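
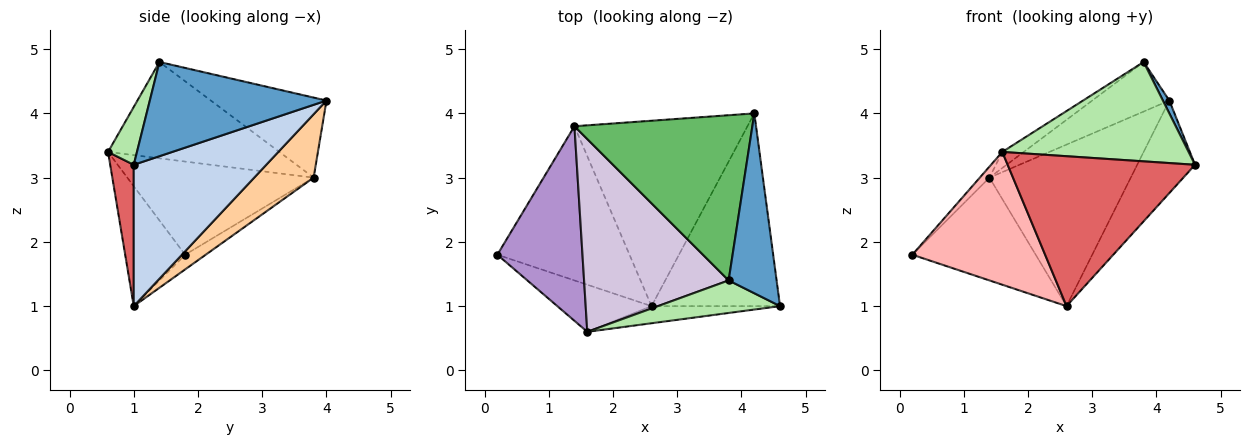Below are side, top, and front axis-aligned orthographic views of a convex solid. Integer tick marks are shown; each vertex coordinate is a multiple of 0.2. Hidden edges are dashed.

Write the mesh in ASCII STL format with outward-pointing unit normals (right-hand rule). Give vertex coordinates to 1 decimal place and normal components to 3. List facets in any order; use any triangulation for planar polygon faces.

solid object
 facet normal 0.891 -0.032 0.453
  outer loop
   vertex 3.8 1.4 4.8
   vertex 4.6 1.0 3.2
   vertex 4.2 4.0 4.2
  endloop
 endfacet
 facet normal 0.704 0.307 -0.640
  outer loop
   vertex 2.6 1.0 1.0
   vertex 4.2 4.0 4.2
   vertex 4.6 1.0 3.2
  endloop
 endfacet
 facet normal -0.092 0.552 -0.829
  outer loop
   vertex 1.4 3.8 3.0
   vertex 2.6 1.0 1.0
   vertex 0.2 1.8 1.8
  endloop
 endfacet
 facet normal 0.266 0.633 -0.727
  outer loop
   vertex 1.4 3.8 3.0
   vertex 4.2 4.0 4.2
   vertex 2.6 1.0 1.0
  endloop
 endfacet
 facet normal -0.396 0.264 0.880
  outer loop
   vertex 1.4 3.8 3.0
   vertex 3.8 1.4 4.8
   vertex 4.2 4.0 4.2
  endloop
 endfacet
 facet normal 0.146 -0.940 0.308
  outer loop
   vertex 1.6 0.6 3.4
   vertex 4.6 1.0 3.2
   vertex 3.8 1.4 4.8
  endloop
 endfacet
 facet normal 0.124 -0.986 -0.113
  outer loop
   vertex 1.6 0.6 3.4
   vertex 2.6 1.0 1.0
   vertex 4.6 1.0 3.2
  endloop
 endfacet
 facet normal -0.392 -0.867 -0.308
  outer loop
   vertex 1.6 0.6 3.4
   vertex 0.2 1.8 1.8
   vertex 2.6 1.0 1.0
  endloop
 endfacet
 facet normal -0.738 0.038 0.674
  outer loop
   vertex 1.6 0.6 3.4
   vertex 1.4 3.8 3.0
   vertex 0.2 1.8 1.8
  endloop
 endfacet
 facet normal -0.553 0.069 0.830
  outer loop
   vertex 1.6 0.6 3.4
   vertex 3.8 1.4 4.8
   vertex 1.4 3.8 3.0
  endloop
 endfacet
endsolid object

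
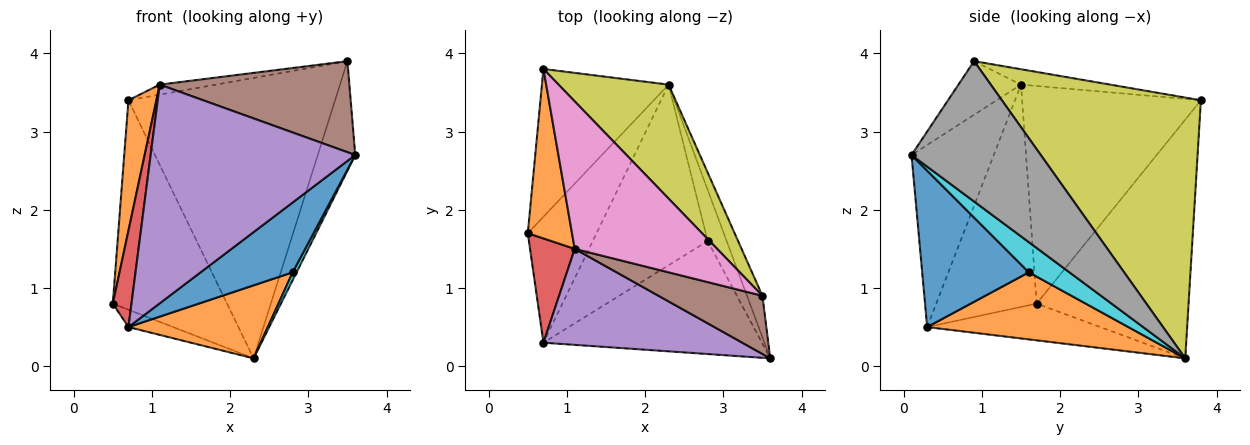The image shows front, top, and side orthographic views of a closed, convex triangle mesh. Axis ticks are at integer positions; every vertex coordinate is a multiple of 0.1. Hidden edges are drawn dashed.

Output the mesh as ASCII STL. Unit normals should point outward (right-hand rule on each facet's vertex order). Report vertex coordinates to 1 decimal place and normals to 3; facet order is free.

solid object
 facet normal -0.736 0.553 -0.390
  outer loop
   vertex 0.7 3.8 3.4
   vertex 2.3 3.6 0.1
   vertex 0.5 1.7 0.8
  endloop
 endfacet
 facet normal -0.969 -0.151 0.197
  outer loop
   vertex 1.1 1.5 3.6
   vertex 0.7 3.8 3.4
   vertex 0.5 1.7 0.8
  endloop
 endfacet
 facet normal -0.468 0.121 -0.875
  outer loop
   vertex 0.7 0.3 0.5
   vertex 0.5 1.7 0.8
   vertex 2.3 3.6 0.1
  endloop
 endfacet
 facet normal -0.964 -0.179 0.194
  outer loop
   vertex 0.7 0.3 0.5
   vertex 1.1 1.5 3.6
   vertex 0.5 1.7 0.8
  endloop
 endfacet
 facet normal -0.345 -0.859 0.377
  outer loop
   vertex 0.7 0.3 0.5
   vertex 3.6 0.1 2.7
   vertex 1.1 1.5 3.6
  endloop
 endfacet
 facet normal -0.268 -0.812 0.519
  outer loop
   vertex 3.5 0.9 3.9
   vertex 1.1 1.5 3.6
   vertex 3.6 0.1 2.7
  endloop
 endfacet
 facet normal -0.107 0.068 0.992
  outer loop
   vertex 3.5 0.9 3.9
   vertex 0.7 3.8 3.4
   vertex 1.1 1.5 3.6
  endloop
 endfacet
 facet normal 0.955 0.277 -0.105
  outer loop
   vertex 3.5 0.9 3.9
   vertex 3.6 0.1 2.7
   vertex 2.3 3.6 0.1
  endloop
 endfacet
 facet normal 0.666 0.691 0.281
  outer loop
   vertex 3.5 0.9 3.9
   vertex 2.3 3.6 0.1
   vertex 0.7 3.8 3.4
  endloop
 endfacet
 facet normal 0.843 -0.081 -0.531
  outer loop
   vertex 2.8 1.6 1.2
   vertex 2.3 3.6 0.1
   vertex 3.6 0.1 2.7
  endloop
 endfacet
 facet normal 0.520 -0.449 -0.726
  outer loop
   vertex 2.8 1.6 1.2
   vertex 3.6 0.1 2.7
   vertex 0.7 0.3 0.5
  endloop
 endfacet
 facet normal 0.476 -0.330 -0.815
  outer loop
   vertex 2.8 1.6 1.2
   vertex 0.7 0.3 0.5
   vertex 2.3 3.6 0.1
  endloop
 endfacet
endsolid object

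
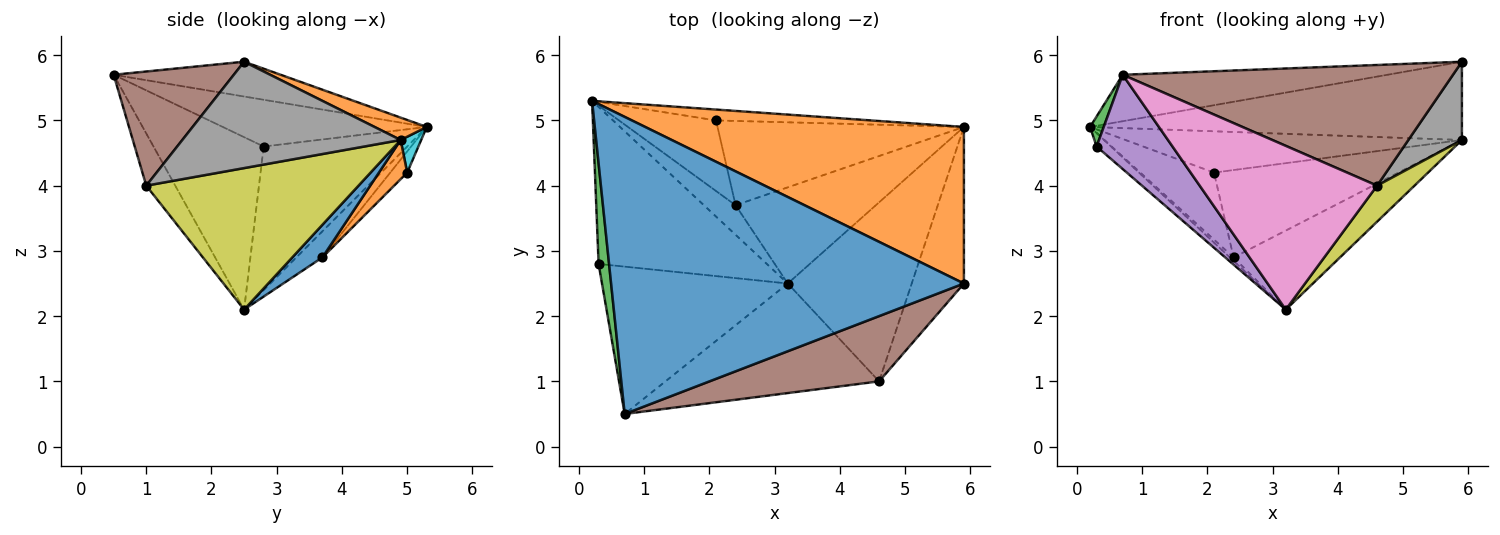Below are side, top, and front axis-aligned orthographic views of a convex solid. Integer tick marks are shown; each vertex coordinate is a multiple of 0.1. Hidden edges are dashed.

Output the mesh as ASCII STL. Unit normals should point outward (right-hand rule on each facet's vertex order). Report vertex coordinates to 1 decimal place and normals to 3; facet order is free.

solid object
 facet normal -0.097 0.154 0.983
  outer loop
   vertex 0.7 0.5 5.7
   vertex 5.9 2.5 5.9
   vertex 0.2 5.3 4.9
  endloop
 endfacet
 facet normal 0.063 0.446 0.893
  outer loop
   vertex 5.9 4.9 4.7
   vertex 0.2 5.3 4.9
   vertex 5.9 2.5 5.9
  endloop
 endfacet
 facet normal -0.974 -0.065 0.218
  outer loop
   vertex 0.3 2.8 4.6
   vertex 0.7 0.5 5.7
   vertex 0.2 5.3 4.9
  endloop
 endfacet
 facet normal -0.648 0.065 -0.759
  outer loop
   vertex 0.3 2.8 4.6
   vertex 0.2 5.3 4.9
   vertex 3.2 2.5 2.1
  endloop
 endfacet
 facet normal -0.616 -0.425 -0.664
  outer loop
   vertex 0.3 2.8 4.6
   vertex 3.2 2.5 2.1
   vertex 0.7 0.5 5.7
  endloop
 endfacet
 facet normal 0.305 -0.838 0.453
  outer loop
   vertex 4.6 1.0 4.0
   vertex 5.9 2.5 5.9
   vertex 0.7 0.5 5.7
  endloop
 endfacet
 facet normal -0.135 -0.824 -0.551
  outer loop
   vertex 4.6 1.0 4.0
   vertex 0.7 0.5 5.7
   vertex 3.2 2.5 2.1
  endloop
 endfacet
 facet normal 0.877 -0.215 -0.430
  outer loop
   vertex 4.6 1.0 4.0
   vertex 5.9 4.9 4.7
   vertex 5.9 2.5 5.9
  endloop
 endfacet
 facet normal 0.746 -0.131 -0.653
  outer loop
   vertex 4.6 1.0 4.0
   vertex 3.2 2.5 2.1
   vertex 5.9 4.9 4.7
  endloop
 endfacet
 facet normal 0.059 0.965 -0.254
  outer loop
   vertex 2.1 5.0 4.2
   vertex 0.2 5.3 4.9
   vertex 5.9 4.9 4.7
  endloop
 endfacet
 facet normal 0.177 0.625 -0.760
  outer loop
   vertex 2.4 3.7 2.9
   vertex 5.9 4.9 4.7
   vertex 3.2 2.5 2.1
  endloop
 endfacet
 facet normal 0.110 0.715 -0.690
  outer loop
   vertex 2.4 3.7 2.9
   vertex 2.1 5.0 4.2
   vertex 5.9 4.9 4.7
  endloop
 endfacet
 facet normal -0.633 0.090 -0.769
  outer loop
   vertex 2.4 3.7 2.9
   vertex 3.2 2.5 2.1
   vertex 0.2 5.3 4.9
  endloop
 endfacet
 facet normal -0.156 0.680 -0.716
  outer loop
   vertex 2.4 3.7 2.9
   vertex 0.2 5.3 4.9
   vertex 2.1 5.0 4.2
  endloop
 endfacet
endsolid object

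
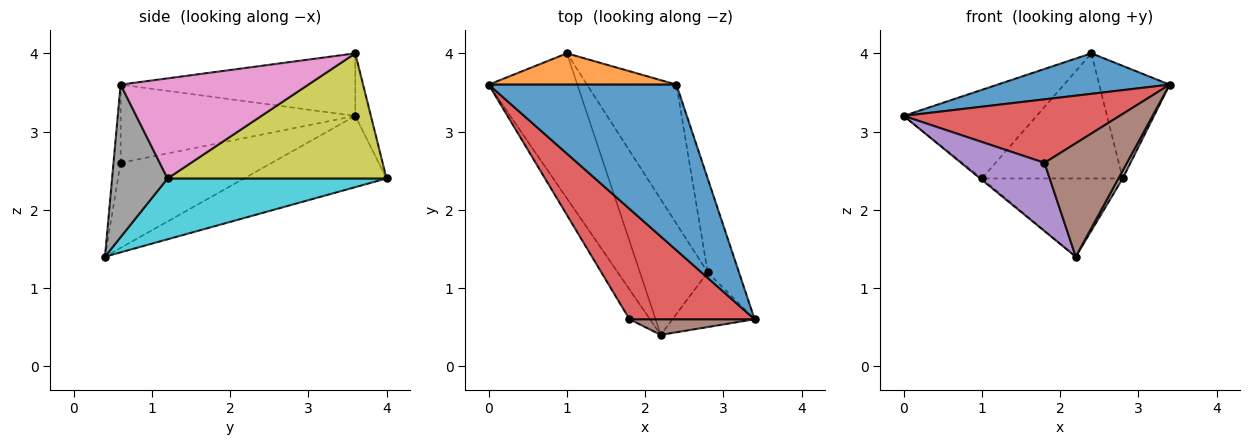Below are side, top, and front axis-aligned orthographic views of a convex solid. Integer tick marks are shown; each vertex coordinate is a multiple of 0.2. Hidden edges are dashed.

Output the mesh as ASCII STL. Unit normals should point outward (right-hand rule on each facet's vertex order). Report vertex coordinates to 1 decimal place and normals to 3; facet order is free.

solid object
 facet normal -0.308 -0.226 0.924
  outer loop
   vertex 2.4 3.6 4.0
   vertex 0.0 3.6 3.2
   vertex 3.4 0.6 3.6
  endloop
 endfacet
 facet normal -0.110 0.937 0.331
  outer loop
   vertex 1.0 4.0 2.4
   vertex 0.0 3.6 3.2
   vertex 2.4 3.6 4.0
  endloop
 endfacet
 facet normal -0.627 0.008 -0.779
  outer loop
   vertex 1.0 4.0 2.4
   vertex 2.2 0.4 1.4
   vertex 0.0 3.6 3.2
  endloop
 endfacet
 facet normal -0.476 -0.438 0.762
  outer loop
   vertex 1.8 0.6 2.6
   vertex 3.4 0.6 3.6
   vertex 0.0 3.6 3.2
  endloop
 endfacet
 facet normal -0.857 -0.473 -0.207
  outer loop
   vertex 1.8 0.6 2.6
   vertex 0.0 3.6 3.2
   vertex 2.2 0.4 1.4
  endloop
 endfacet
 facet normal -0.085 -0.987 0.136
  outer loop
   vertex 1.8 0.6 2.6
   vertex 2.2 0.4 1.4
   vertex 3.4 0.6 3.6
  endloop
 endfacet
 facet normal 0.899 0.337 -0.281
  outer loop
   vertex 2.8 1.2 2.4
   vertex 2.4 3.6 4.0
   vertex 3.4 0.6 3.6
  endloop
 endfacet
 facet normal 0.878 -0.068 -0.473
  outer loop
   vertex 2.8 1.2 2.4
   vertex 3.4 0.6 3.6
   vertex 2.2 0.4 1.4
  endloop
 endfacet
 facet normal 0.721 0.464 -0.515
  outer loop
   vertex 2.8 1.2 2.4
   vertex 1.0 4.0 2.4
   vertex 2.4 3.6 4.0
  endloop
 endfacet
 facet normal 0.614 0.395 -0.684
  outer loop
   vertex 2.8 1.2 2.4
   vertex 2.2 0.4 1.4
   vertex 1.0 4.0 2.4
  endloop
 endfacet
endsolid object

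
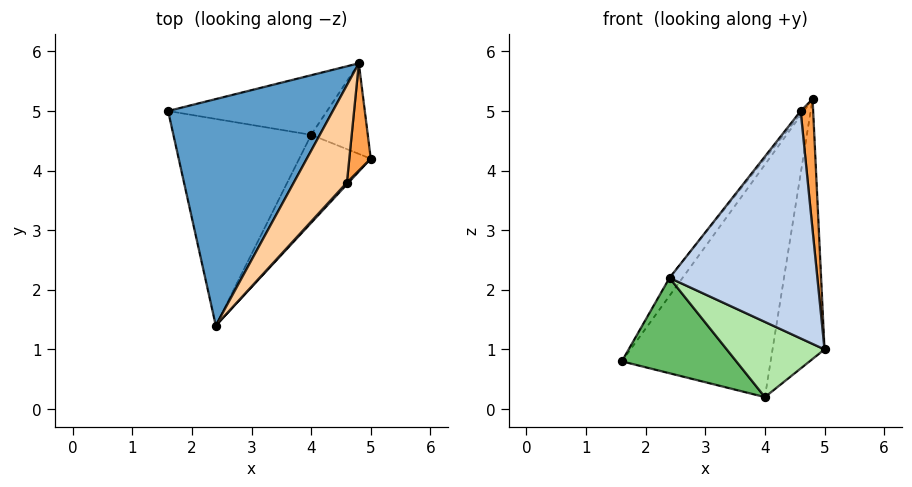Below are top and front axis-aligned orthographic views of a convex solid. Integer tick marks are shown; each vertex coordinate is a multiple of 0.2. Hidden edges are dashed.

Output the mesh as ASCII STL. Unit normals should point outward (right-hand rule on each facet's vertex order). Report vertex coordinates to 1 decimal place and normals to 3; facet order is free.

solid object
 facet normal -0.812 0.046 0.582
  outer loop
   vertex 4.8 5.8 5.2
   vertex 1.6 5.0 0.8
   vertex 2.4 1.4 2.2
  endloop
 endfacet
 facet normal 0.734 -0.679 0.005
  outer loop
   vertex 4.6 3.8 5.0
   vertex 2.4 1.4 2.2
   vertex 5.0 4.2 1.0
  endloop
 endfacet
 facet normal 0.990 -0.108 0.088
  outer loop
   vertex 4.6 3.8 5.0
   vertex 5.0 4.2 1.0
   vertex 4.8 5.8 5.2
  endloop
 endfacet
 facet normal -0.794 0.019 0.608
  outer loop
   vertex 4.6 3.8 5.0
   vertex 4.8 5.8 5.2
   vertex 2.4 1.4 2.2
  endloop
 endfacet
 facet normal -0.285 -0.402 -0.870
  outer loop
   vertex 4.0 4.6 0.2
   vertex 2.4 1.4 2.2
   vertex 1.6 5.0 0.8
  endloop
 endfacet
 facet normal 0.329 -0.613 -0.718
  outer loop
   vertex 4.0 4.6 0.2
   vertex 5.0 4.2 1.0
   vertex 2.4 1.4 2.2
  endloop
 endfacet
 facet normal 0.099 0.964 -0.247
  outer loop
   vertex 4.0 4.6 0.2
   vertex 1.6 5.0 0.8
   vertex 4.8 5.8 5.2
  endloop
 endfacet
 facet normal 0.540 0.795 -0.277
  outer loop
   vertex 4.0 4.6 0.2
   vertex 4.8 5.8 5.2
   vertex 5.0 4.2 1.0
  endloop
 endfacet
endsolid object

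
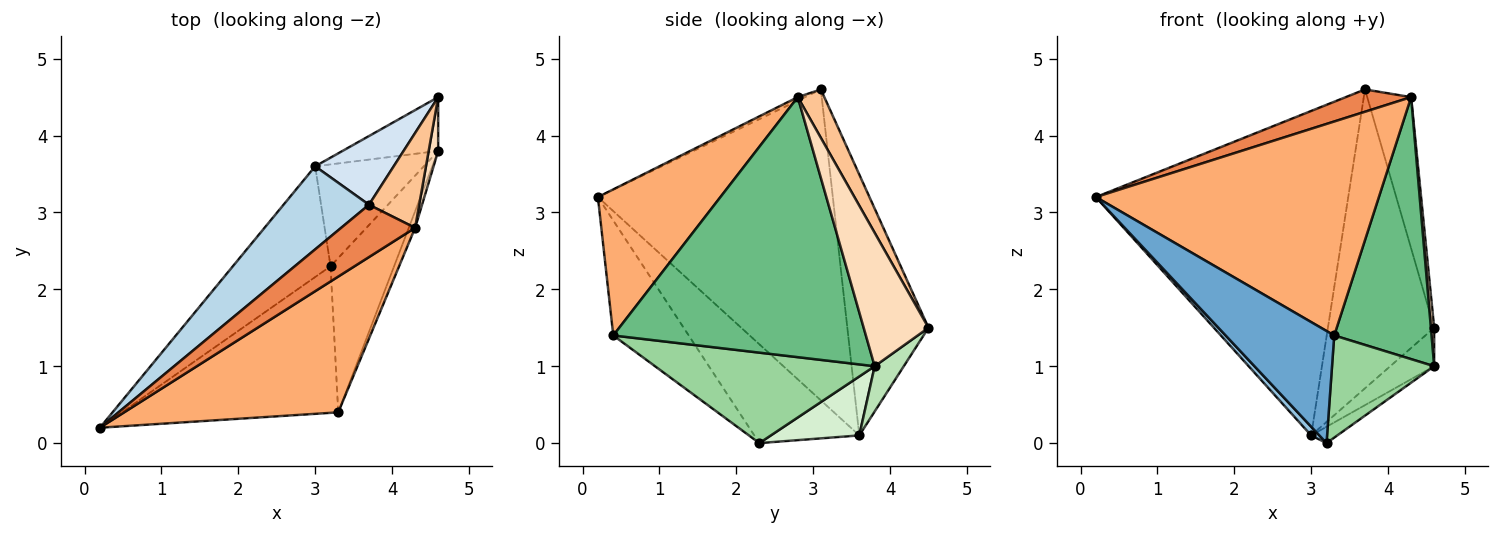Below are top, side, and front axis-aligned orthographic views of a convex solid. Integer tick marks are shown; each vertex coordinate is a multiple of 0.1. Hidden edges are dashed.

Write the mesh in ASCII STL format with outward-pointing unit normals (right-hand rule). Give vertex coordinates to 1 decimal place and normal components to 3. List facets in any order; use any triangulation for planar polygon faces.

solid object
 facet normal -0.389 -0.560 -0.732
  outer loop
   vertex 3.3 0.4 1.4
   vertex 0.2 0.2 3.2
   vertex 3.2 2.3 0.0
  endloop
 endfacet
 facet normal -0.710 -0.055 -0.702
  outer loop
   vertex 3.0 3.6 0.1
   vertex 3.2 2.3 0.0
   vertex 0.2 0.2 3.2
  endloop
 endfacet
 facet normal -0.670 0.719 0.184
  outer loop
   vertex 3.0 3.6 0.1
   vertex 0.2 0.2 3.2
   vertex 3.7 3.1 4.6
  endloop
 endfacet
 facet normal -0.597 0.782 0.180
  outer loop
   vertex 3.0 3.6 0.1
   vertex 3.7 3.1 4.6
   vertex 4.6 4.5 1.5
  endloop
 endfacet
 facet normal -0.043 -0.392 0.919
  outer loop
   vertex 4.3 2.8 4.5
   vertex 3.7 3.1 4.6
   vertex 0.2 0.2 3.2
  endloop
 endfacet
 facet normal 0.343 -0.793 0.503
  outer loop
   vertex 4.3 2.8 4.5
   vertex 0.2 0.2 3.2
   vertex 3.3 0.4 1.4
  endloop
 endfacet
 facet normal 0.456 0.754 0.473
  outer loop
   vertex 4.3 2.8 4.5
   vertex 4.6 4.5 1.5
   vertex 3.7 3.1 4.6
  endloop
 endfacet
 facet normal 0.996 -0.051 0.071
  outer loop
   vertex 4.6 3.8 1.0
   vertex 4.6 4.5 1.5
   vertex 4.3 2.8 4.5
  endloop
 endfacet
 facet normal 0.933 -0.359 -0.023
  outer loop
   vertex 4.6 3.8 1.0
   vertex 4.3 2.8 4.5
   vertex 3.3 0.4 1.4
  endloop
 endfacet
 facet normal 0.765 -0.356 -0.537
  outer loop
   vertex 4.6 3.8 1.0
   vertex 3.3 0.4 1.4
   vertex 3.2 2.3 0.0
  endloop
 endfacet
 facet normal 0.359 0.542 -0.759
  outer loop
   vertex 4.6 3.8 1.0
   vertex 3.0 3.6 0.1
   vertex 4.6 4.5 1.5
  endloop
 endfacet
 facet normal 0.472 0.140 -0.870
  outer loop
   vertex 4.6 3.8 1.0
   vertex 3.2 2.3 0.0
   vertex 3.0 3.6 0.1
  endloop
 endfacet
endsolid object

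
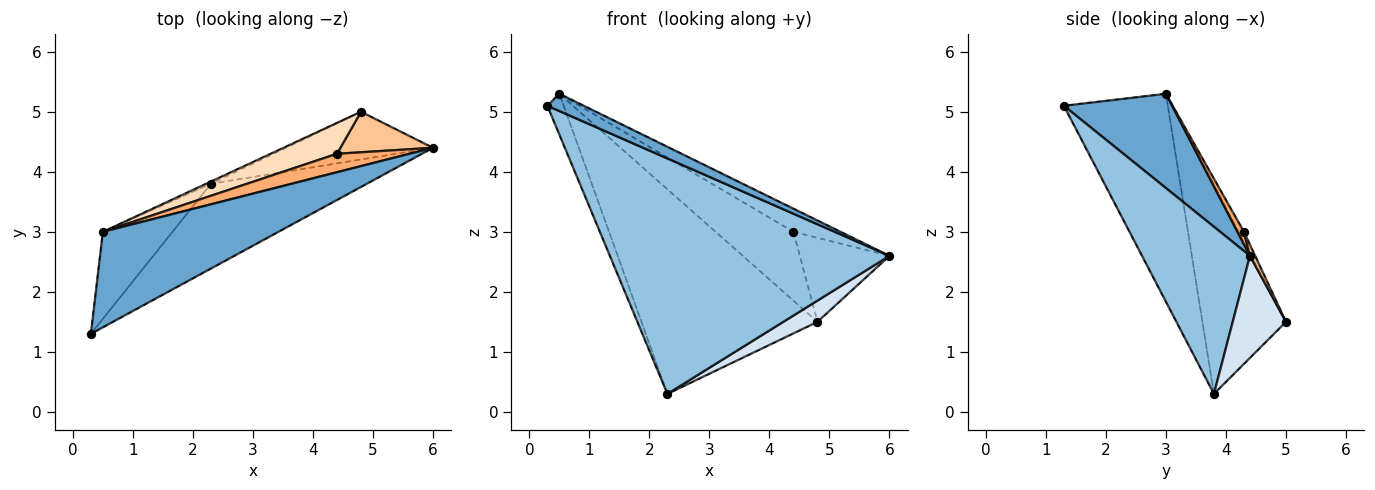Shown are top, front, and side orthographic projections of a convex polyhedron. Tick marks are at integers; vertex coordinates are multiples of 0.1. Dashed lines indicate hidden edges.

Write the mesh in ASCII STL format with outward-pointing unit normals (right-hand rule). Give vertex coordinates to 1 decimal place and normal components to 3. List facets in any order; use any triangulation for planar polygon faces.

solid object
 facet normal 0.467 -0.157 0.870
  outer loop
   vertex 0.5 3.0 5.3
   vertex 0.3 1.3 5.1
   vertex 6.0 4.4 2.6
  endloop
 endfacet
 facet normal 0.341 -0.884 -0.318
  outer loop
   vertex 2.3 3.8 0.3
   vertex 6.0 4.4 2.6
   vertex 0.3 1.3 5.1
  endloop
 endfacet
 facet normal -0.938 0.147 -0.314
  outer loop
   vertex 2.3 3.8 0.3
   vertex 0.3 1.3 5.1
   vertex 0.5 3.0 5.3
  endloop
 endfacet
 facet normal 0.535 -0.344 -0.772
  outer loop
   vertex 4.8 5.0 1.5
   vertex 6.0 4.4 2.6
   vertex 2.3 3.8 0.3
  endloop
 endfacet
 facet normal -0.429 0.903 -0.010
  outer loop
   vertex 4.8 5.0 1.5
   vertex 2.3 3.8 0.3
   vertex 0.5 3.0 5.3
  endloop
 endfacet
 facet normal 0.106 0.778 0.620
  outer loop
   vertex 4.4 4.3 3.0
   vertex 0.5 3.0 5.3
   vertex 6.0 4.4 2.6
  endloop
 endfacet
 facet normal 0.052 0.900 0.434
  outer loop
   vertex 4.4 4.3 3.0
   vertex 6.0 4.4 2.6
   vertex 4.8 5.0 1.5
  endloop
 endfacet
 facet normal -0.063 0.911 0.408
  outer loop
   vertex 4.4 4.3 3.0
   vertex 4.8 5.0 1.5
   vertex 0.5 3.0 5.3
  endloop
 endfacet
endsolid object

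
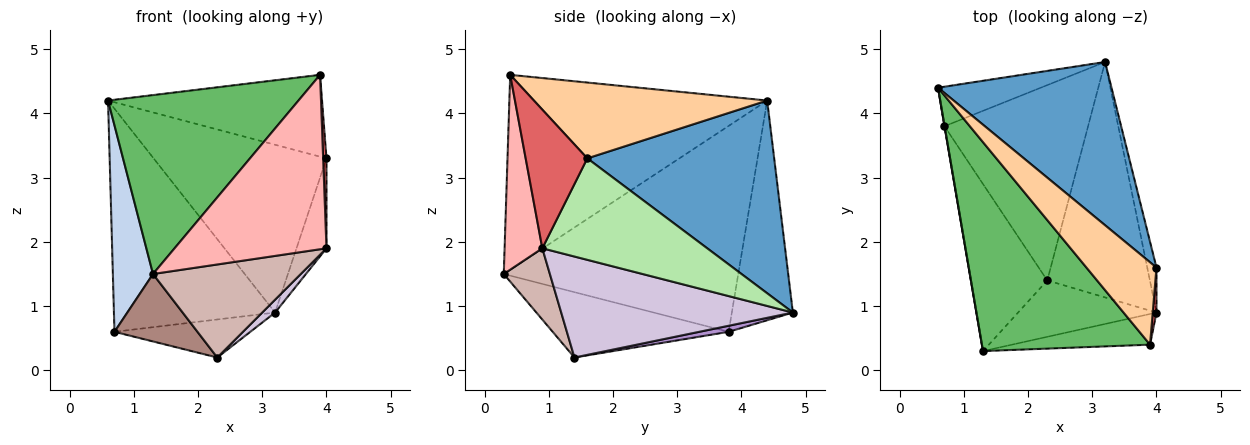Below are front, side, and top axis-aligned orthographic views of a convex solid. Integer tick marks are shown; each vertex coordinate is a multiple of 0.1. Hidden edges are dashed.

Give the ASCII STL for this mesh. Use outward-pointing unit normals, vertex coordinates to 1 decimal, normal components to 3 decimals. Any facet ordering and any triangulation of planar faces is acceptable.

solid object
 facet normal 0.612 0.567 0.551
  outer loop
   vertex 3.2 4.8 0.9
   vertex 0.6 4.4 4.2
   vertex 4.0 1.6 3.3
  endloop
 endfacet
 facet normal -0.986 -0.169 0.001
  outer loop
   vertex 0.7 3.8 0.6
   vertex 1.3 0.3 1.5
   vertex 0.6 4.4 4.2
  endloop
 endfacet
 facet normal -0.349 0.923 -0.163
  outer loop
   vertex 0.7 3.8 0.6
   vertex 0.6 4.4 4.2
   vertex 3.2 4.8 0.9
  endloop
 endfacet
 facet normal 0.609 0.559 0.563
  outer loop
   vertex 3.9 0.4 4.6
   vertex 4.0 1.6 3.3
   vertex 0.6 4.4 4.2
  endloop
 endfacet
 facet normal -0.661 -0.488 0.570
  outer loop
   vertex 3.9 0.4 4.6
   vertex 0.6 4.4 4.2
   vertex 1.3 0.3 1.5
  endloop
 endfacet
 facet normal 0.980 0.178 -0.089
  outer loop
   vertex 4.0 0.9 1.9
   vertex 3.2 4.8 0.9
   vertex 4.0 1.6 3.3
  endloop
 endfacet
 facet normal 0.998 -0.054 0.027
  outer loop
   vertex 4.0 0.9 1.9
   vertex 4.0 1.6 3.3
   vertex 3.9 0.4 4.6
  endloop
 endfacet
 facet normal 0.238 -0.957 -0.168
  outer loop
   vertex 4.0 0.9 1.9
   vertex 3.9 0.4 4.6
   vertex 1.3 0.3 1.5
  endloop
 endfacet
 facet normal 0.041 0.191 -0.981
  outer loop
   vertex 2.3 1.4 0.2
   vertex 0.7 3.8 0.6
   vertex 3.2 4.8 0.9
  endloop
 endfacet
 facet normal 0.701 -0.039 -0.712
  outer loop
   vertex 2.3 1.4 0.2
   vertex 3.2 4.8 0.9
   vertex 4.0 0.9 1.9
  endloop
 endfacet
 facet normal -0.622 -0.293 -0.726
  outer loop
   vertex 2.3 1.4 0.2
   vertex 1.3 0.3 1.5
   vertex 0.7 3.8 0.6
  endloop
 endfacet
 facet normal 0.258 -0.826 -0.501
  outer loop
   vertex 2.3 1.4 0.2
   vertex 4.0 0.9 1.9
   vertex 1.3 0.3 1.5
  endloop
 endfacet
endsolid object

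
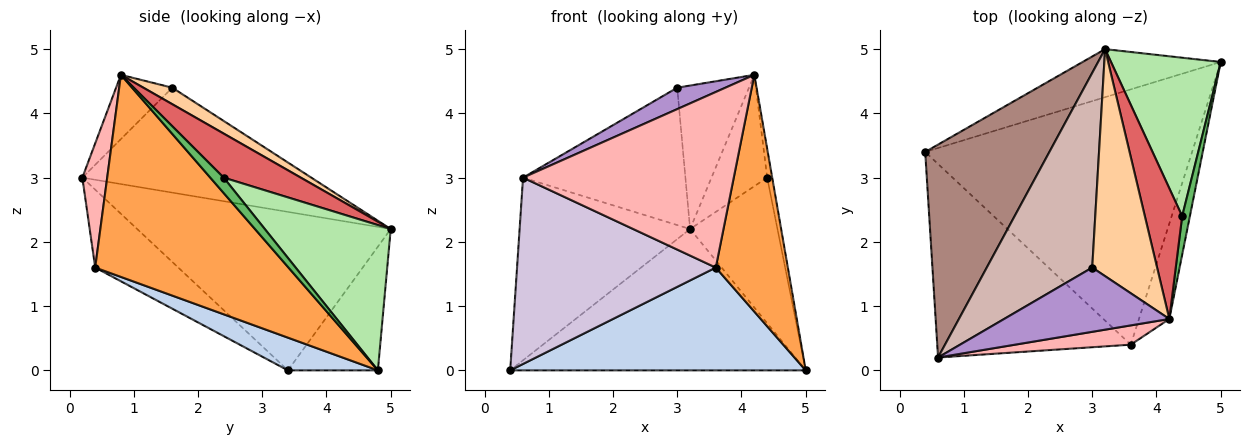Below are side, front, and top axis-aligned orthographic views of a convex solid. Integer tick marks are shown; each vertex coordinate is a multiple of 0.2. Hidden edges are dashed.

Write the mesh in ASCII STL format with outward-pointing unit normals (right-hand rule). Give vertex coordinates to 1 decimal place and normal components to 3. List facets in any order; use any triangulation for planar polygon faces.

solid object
 facet normal -0.277 0.910 -0.309
  outer loop
   vertex 3.2 5.0 2.2
   vertex 5.0 4.8 0.0
   vertex 0.4 3.4 0.0
  endloop
 endfacet
 facet normal 0.113 -0.371 -0.922
  outer loop
   vertex 3.6 0.4 1.6
   vertex 0.4 3.4 0.0
   vertex 5.0 4.8 0.0
  endloop
 endfacet
 facet normal 0.928 -0.346 -0.139
  outer loop
   vertex 3.6 0.4 1.6
   vertex 5.0 4.8 0.0
   vertex 4.2 0.8 4.6
  endloop
 endfacet
 facet normal 0.210 0.522 0.826
  outer loop
   vertex 3.0 1.6 4.4
   vertex 4.2 0.8 4.6
   vertex 3.2 5.0 2.2
  endloop
 endfacet
 facet normal 0.848 0.318 0.424
  outer loop
   vertex 4.4 2.4 3.0
   vertex 4.2 0.8 4.6
   vertex 5.0 4.8 0.0
  endloop
 endfacet
 facet normal 0.698 0.484 0.527
  outer loop
   vertex 4.4 2.4 3.0
   vertex 5.0 4.8 0.0
   vertex 3.2 5.0 2.2
  endloop
 endfacet
 facet normal 0.668 0.483 0.566
  outer loop
   vertex 4.4 2.4 3.0
   vertex 3.2 5.0 2.2
   vertex 4.2 0.8 4.6
  endloop
 endfacet
 facet normal 0.116 -0.987 0.108
  outer loop
   vertex 0.6 0.2 3.0
   vertex 3.6 0.4 1.6
   vertex 4.2 0.8 4.6
  endloop
 endfacet
 facet normal -0.346 -0.297 0.890
  outer loop
   vertex 0.6 0.2 3.0
   vertex 4.2 0.8 4.6
   vertex 3.0 1.6 4.4
  endloop
 endfacet
 facet normal -0.278 -0.666 -0.692
  outer loop
   vertex 0.6 0.2 3.0
   vertex 0.4 3.4 0.0
   vertex 3.6 0.4 1.6
  endloop
 endfacet
 facet normal -0.696 0.468 0.545
  outer loop
   vertex 0.6 0.2 3.0
   vertex 3.2 5.0 2.2
   vertex 0.4 3.4 0.0
  endloop
 endfacet
 facet normal -0.631 0.447 0.634
  outer loop
   vertex 0.6 0.2 3.0
   vertex 3.0 1.6 4.4
   vertex 3.2 5.0 2.2
  endloop
 endfacet
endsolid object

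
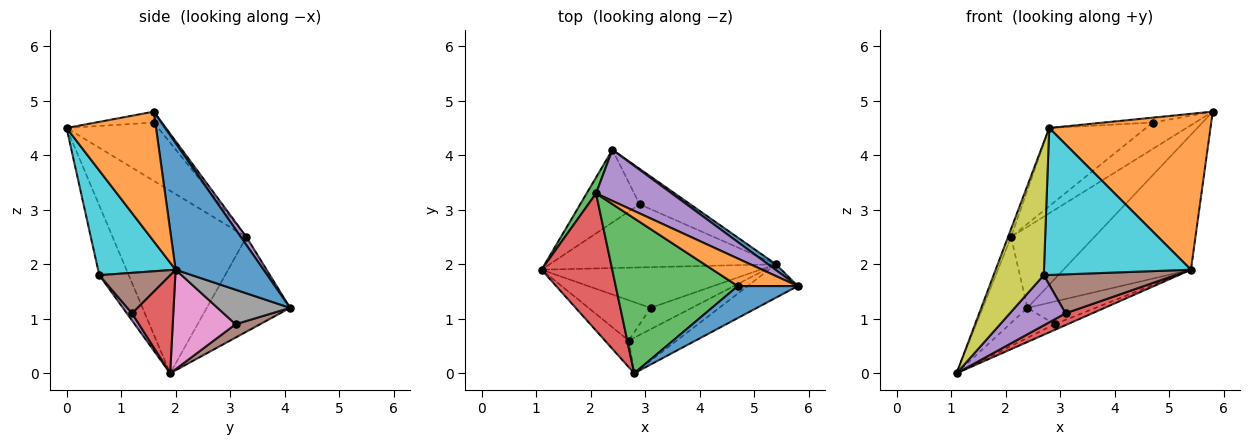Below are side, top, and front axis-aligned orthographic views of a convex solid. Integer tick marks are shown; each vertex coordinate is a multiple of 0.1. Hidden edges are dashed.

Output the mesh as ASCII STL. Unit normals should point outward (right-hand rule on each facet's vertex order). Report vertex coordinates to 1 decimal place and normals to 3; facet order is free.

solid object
 facet normal 0.568 0.823 0.035
  outer loop
   vertex 5.4 2.0 1.9
   vertex 2.4 4.1 1.2
   vertex 5.8 1.6 4.8
  endloop
 endfacet
 facet normal 0.477 -0.859 -0.184
  outer loop
   vertex 5.4 2.0 1.9
   vertex 5.8 1.6 4.8
   vertex 2.8 0.0 4.5
  endloop
 endfacet
 facet normal -0.878 0.471 0.087
  outer loop
   vertex 2.1 3.3 2.5
   vertex 2.4 4.1 1.2
   vertex 1.1 1.9 0.0
  endloop
 endfacet
 facet normal -0.932 0.021 0.361
  outer loop
   vertex 2.1 3.3 2.5
   vertex 1.1 1.9 0.0
   vertex 2.8 0.0 4.5
  endloop
 endfacet
 facet normal 0.057 0.844 0.533
  outer loop
   vertex 2.1 3.3 2.5
   vertex 5.8 1.6 4.8
   vertex 2.4 4.1 1.2
  endloop
 endfacet
 facet normal 0.204 0.373 -0.905
  outer loop
   vertex 2.9 3.1 0.9
   vertex 1.1 1.9 0.0
   vertex 2.4 4.1 1.2
  endloop
 endfacet
 facet normal 0.401 0.082 -0.912
  outer loop
   vertex 2.9 3.1 0.9
   vertex 5.4 2.0 1.9
   vertex 1.1 1.9 0.0
  endloop
 endfacet
 facet normal 0.498 0.468 -0.730
  outer loop
   vertex 2.9 3.1 0.9
   vertex 2.4 4.1 1.2
   vertex 5.4 2.0 1.9
  endloop
 endfacet
 facet normal -0.499 -0.850 -0.170
  outer loop
   vertex 2.7 0.6 1.8
   vertex 2.8 0.0 4.5
   vertex 1.1 1.9 0.0
  endloop
 endfacet
 facet normal 0.456 -0.865 -0.209
  outer loop
   vertex 2.7 0.6 1.8
   vertex 5.4 2.0 1.9
   vertex 2.8 0.0 4.5
  endloop
 endfacet
 facet normal -0.177 0.149 0.973
  outer loop
   vertex 4.7 1.6 4.6
   vertex 2.8 0.0 4.5
   vertex 5.8 1.6 4.8
  endloop
 endfacet
 facet normal -0.130 0.686 0.716
  outer loop
   vertex 4.7 1.6 4.6
   vertex 5.8 1.6 4.8
   vertex 2.1 3.3 2.5
  endloop
 endfacet
 facet normal -0.392 0.414 0.821
  outer loop
   vertex 4.7 1.6 4.6
   vertex 2.1 3.3 2.5
   vertex 2.8 0.0 4.5
  endloop
 endfacet
 facet normal 0.396 -0.256 -0.882
  outer loop
   vertex 3.1 1.2 1.1
   vertex 1.1 1.9 0.0
   vertex 5.4 2.0 1.9
  endloop
 endfacet
 facet normal 0.072 -0.777 -0.625
  outer loop
   vertex 3.1 1.2 1.1
   vertex 2.7 0.6 1.8
   vertex 1.1 1.9 0.0
  endloop
 endfacet
 facet normal 0.427 -0.793 -0.435
  outer loop
   vertex 3.1 1.2 1.1
   vertex 5.4 2.0 1.9
   vertex 2.7 0.6 1.8
  endloop
 endfacet
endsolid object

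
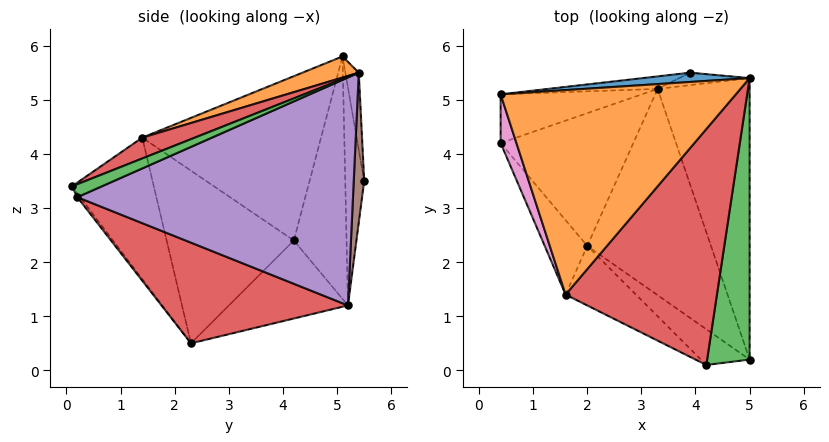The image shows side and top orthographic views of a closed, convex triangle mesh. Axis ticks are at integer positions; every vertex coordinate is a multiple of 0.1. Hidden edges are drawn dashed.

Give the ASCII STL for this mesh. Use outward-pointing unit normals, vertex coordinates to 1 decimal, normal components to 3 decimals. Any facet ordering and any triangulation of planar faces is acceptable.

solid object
 facet normal -0.060 0.995 0.082
  outer loop
   vertex 5.0 5.4 5.5
   vertex 3.9 5.5 3.5
   vertex 0.4 5.1 5.8
  endloop
 endfacet
 facet normal 0.084 -0.351 0.933
  outer loop
   vertex 1.6 1.4 4.3
   vertex 5.0 5.4 5.5
   vertex 0.4 5.1 5.8
  endloop
 endfacet
 facet normal -0.168 0.982 -0.084
  outer loop
   vertex 3.3 5.2 1.2
   vertex 0.4 5.1 5.8
   vertex 3.9 5.5 3.5
  endloop
 endfacet
 facet normal 0.628 -0.095 -0.772
  outer loop
   vertex 3.3 5.2 1.2
   vertex 5.0 0.2 3.2
   vertex 2.0 2.3 0.5
  endloop
 endfacet
 facet normal 0.915 0.163 -0.369
  outer loop
   vertex 3.3 5.2 1.2
   vertex 5.0 5.4 5.5
   vertex 5.0 0.2 3.2
  endloop
 endfacet
 facet normal 0.514 0.823 -0.241
  outer loop
   vertex 3.3 5.2 1.2
   vertex 3.9 5.5 3.5
   vertex 5.0 5.4 5.5
  endloop
 endfacet
 facet normal -0.936 -0.340 0.090
  outer loop
   vertex 0.4 4.2 2.4
   vertex 1.6 1.4 4.3
   vertex 0.4 5.1 5.8
  endloop
 endfacet
 facet normal -0.840 -0.501 -0.207
  outer loop
   vertex 0.4 4.2 2.4
   vertex 2.0 2.3 0.5
   vertex 1.6 1.4 4.3
  endloop
 endfacet
 facet normal -0.402 0.885 -0.234
  outer loop
   vertex 0.4 4.2 2.4
   vertex 0.4 5.1 5.8
   vertex 3.3 5.2 1.2
  endloop
 endfacet
 facet normal -0.465 0.399 -0.790
  outer loop
   vertex 0.4 4.2 2.4
   vertex 3.3 5.2 1.2
   vertex 2.0 2.3 0.5
  endloop
 endfacet
 facet normal -0.044 -0.812 -0.582
  outer loop
   vertex 4.2 0.1 3.4
   vertex 2.0 2.3 0.5
   vertex 5.0 0.2 3.2
  endloop
 endfacet
 facet normal -0.501 -0.829 -0.249
  outer loop
   vertex 4.2 0.1 3.4
   vertex 1.6 1.4 4.3
   vertex 2.0 2.3 0.5
  endloop
 endfacet
 facet normal 0.269 -0.390 0.881
  outer loop
   vertex 4.2 0.1 3.4
   vertex 5.0 0.2 3.2
   vertex 5.0 5.4 5.5
  endloop
 endfacet
 facet normal 0.126 -0.382 0.916
  outer loop
   vertex 4.2 0.1 3.4
   vertex 5.0 5.4 5.5
   vertex 1.6 1.4 4.3
  endloop
 endfacet
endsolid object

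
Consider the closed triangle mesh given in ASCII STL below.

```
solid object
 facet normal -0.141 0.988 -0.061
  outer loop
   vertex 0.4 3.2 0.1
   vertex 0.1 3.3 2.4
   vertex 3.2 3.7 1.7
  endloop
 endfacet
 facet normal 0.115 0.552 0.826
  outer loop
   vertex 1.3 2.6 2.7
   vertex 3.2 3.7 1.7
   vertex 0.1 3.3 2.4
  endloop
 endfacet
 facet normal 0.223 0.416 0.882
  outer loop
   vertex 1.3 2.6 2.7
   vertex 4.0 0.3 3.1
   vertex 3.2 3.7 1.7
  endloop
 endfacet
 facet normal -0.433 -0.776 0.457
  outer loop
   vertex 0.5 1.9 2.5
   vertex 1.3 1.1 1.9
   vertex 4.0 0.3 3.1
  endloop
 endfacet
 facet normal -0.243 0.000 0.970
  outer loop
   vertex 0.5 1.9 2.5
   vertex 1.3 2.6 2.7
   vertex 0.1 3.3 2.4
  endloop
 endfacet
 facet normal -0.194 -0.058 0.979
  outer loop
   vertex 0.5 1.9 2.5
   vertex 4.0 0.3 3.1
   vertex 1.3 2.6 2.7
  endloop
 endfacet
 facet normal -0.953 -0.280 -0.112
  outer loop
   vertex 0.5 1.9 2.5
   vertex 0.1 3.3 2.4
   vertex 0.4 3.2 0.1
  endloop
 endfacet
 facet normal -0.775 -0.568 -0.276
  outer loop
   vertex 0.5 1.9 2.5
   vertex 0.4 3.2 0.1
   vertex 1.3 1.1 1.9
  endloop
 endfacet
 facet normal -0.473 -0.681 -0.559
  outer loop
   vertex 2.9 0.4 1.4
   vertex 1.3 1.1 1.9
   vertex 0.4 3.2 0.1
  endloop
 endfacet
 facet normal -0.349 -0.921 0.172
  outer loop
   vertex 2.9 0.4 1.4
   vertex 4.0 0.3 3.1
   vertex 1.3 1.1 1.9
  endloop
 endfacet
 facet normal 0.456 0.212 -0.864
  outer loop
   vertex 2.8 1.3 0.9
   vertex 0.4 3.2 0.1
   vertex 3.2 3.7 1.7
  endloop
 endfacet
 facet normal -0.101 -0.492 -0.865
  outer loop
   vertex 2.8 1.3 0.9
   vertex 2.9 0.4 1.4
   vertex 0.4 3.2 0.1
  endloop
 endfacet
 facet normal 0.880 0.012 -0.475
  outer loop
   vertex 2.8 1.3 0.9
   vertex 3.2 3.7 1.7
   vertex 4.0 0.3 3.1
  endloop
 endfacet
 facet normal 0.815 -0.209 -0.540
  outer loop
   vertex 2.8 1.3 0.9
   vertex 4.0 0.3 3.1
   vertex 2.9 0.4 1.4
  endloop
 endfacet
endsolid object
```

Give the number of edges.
21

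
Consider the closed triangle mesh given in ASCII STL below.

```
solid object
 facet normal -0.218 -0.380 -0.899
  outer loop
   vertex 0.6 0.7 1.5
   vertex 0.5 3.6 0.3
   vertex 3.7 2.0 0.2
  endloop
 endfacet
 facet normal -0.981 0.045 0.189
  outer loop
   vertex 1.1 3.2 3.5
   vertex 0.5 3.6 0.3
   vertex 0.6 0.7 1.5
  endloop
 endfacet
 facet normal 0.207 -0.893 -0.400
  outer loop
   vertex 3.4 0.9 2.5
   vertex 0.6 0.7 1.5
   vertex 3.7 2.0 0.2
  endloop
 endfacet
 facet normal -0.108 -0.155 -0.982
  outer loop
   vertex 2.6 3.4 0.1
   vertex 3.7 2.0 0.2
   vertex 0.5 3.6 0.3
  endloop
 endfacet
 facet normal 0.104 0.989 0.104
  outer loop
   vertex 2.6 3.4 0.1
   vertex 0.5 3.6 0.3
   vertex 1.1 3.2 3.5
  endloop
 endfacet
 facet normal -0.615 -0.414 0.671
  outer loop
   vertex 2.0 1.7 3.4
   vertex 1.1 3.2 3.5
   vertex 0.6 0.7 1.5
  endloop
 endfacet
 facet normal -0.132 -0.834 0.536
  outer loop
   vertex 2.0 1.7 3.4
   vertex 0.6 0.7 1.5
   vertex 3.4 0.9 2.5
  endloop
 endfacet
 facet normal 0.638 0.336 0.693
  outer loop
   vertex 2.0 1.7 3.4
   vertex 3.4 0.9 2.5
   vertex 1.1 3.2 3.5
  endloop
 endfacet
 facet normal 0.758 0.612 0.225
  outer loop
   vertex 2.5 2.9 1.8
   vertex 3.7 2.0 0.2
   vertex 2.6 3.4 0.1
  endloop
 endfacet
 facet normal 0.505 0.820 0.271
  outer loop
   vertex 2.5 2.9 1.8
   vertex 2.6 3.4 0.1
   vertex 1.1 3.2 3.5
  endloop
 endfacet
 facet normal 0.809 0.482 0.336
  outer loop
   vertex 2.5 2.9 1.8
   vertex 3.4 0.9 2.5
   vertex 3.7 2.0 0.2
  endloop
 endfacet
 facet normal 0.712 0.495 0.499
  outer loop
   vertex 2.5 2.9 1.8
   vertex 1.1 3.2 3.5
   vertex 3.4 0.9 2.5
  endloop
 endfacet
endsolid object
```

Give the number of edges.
18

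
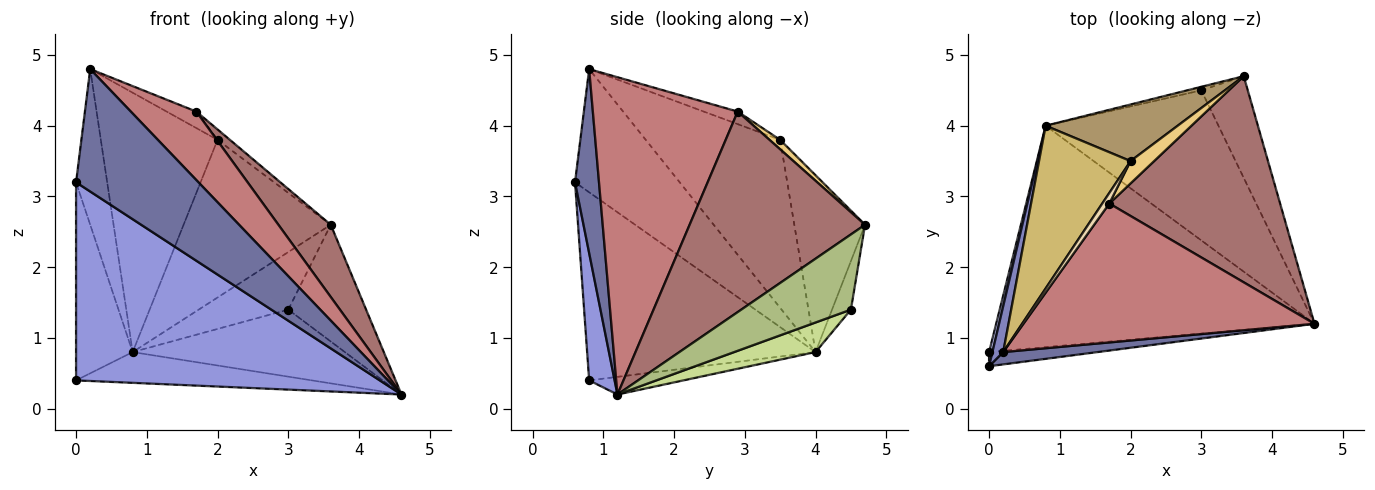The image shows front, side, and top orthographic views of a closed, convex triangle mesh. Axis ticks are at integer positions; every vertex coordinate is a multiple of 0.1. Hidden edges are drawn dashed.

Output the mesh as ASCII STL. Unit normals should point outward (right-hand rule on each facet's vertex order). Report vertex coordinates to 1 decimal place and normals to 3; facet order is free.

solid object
 facet normal 0.191 -0.977 0.098
  outer loop
   vertex 0.2 0.8 4.8
   vertex 0.0 0.6 3.2
   vertex 4.6 1.2 0.2
  endloop
 endfacet
 facet normal -0.955 0.284 0.084
  outer loop
   vertex 0.8 4.0 0.8
   vertex 0.0 0.6 3.2
   vertex 0.2 0.8 4.8
  endloop
 endfacet
 facet normal 0.083 -0.994 -0.071
  outer loop
   vertex 0.0 0.8 0.4
   vertex 4.6 1.2 0.2
   vertex 0.0 0.6 3.2
  endloop
 endfacet
 facet normal -0.971 0.240 0.017
  outer loop
   vertex 0.0 0.8 0.4
   vertex 0.0 0.6 3.2
   vertex 0.8 4.0 0.8
  endloop
 endfacet
 facet normal -0.055 0.137 -0.989
  outer loop
   vertex 0.0 0.8 0.4
   vertex 0.8 4.0 0.8
   vertex 4.6 1.2 0.2
  endloop
 endfacet
 facet normal 0.728 0.517 -0.450
  outer loop
   vertex 3.0 4.5 1.4
   vertex 3.6 4.7 2.6
   vertex 4.6 1.2 0.2
  endloop
 endfacet
 facet normal 0.154 0.403 -0.902
  outer loop
   vertex 3.0 4.5 1.4
   vertex 4.6 1.2 0.2
   vertex 0.8 4.0 0.8
  endloop
 endfacet
 facet normal -0.206 0.977 -0.060
  outer loop
   vertex 3.0 4.5 1.4
   vertex 0.8 4.0 0.8
   vertex 3.6 4.7 2.6
  endloop
 endfacet
 facet normal -0.412 0.857 0.308
  outer loop
   vertex 2.0 3.5 3.8
   vertex 3.6 4.7 2.6
   vertex 0.8 4.0 0.8
  endloop
 endfacet
 facet normal -0.698 0.606 0.380
  outer loop
   vertex 2.0 3.5 3.8
   vertex 0.8 4.0 0.8
   vertex 0.2 0.8 4.8
  endloop
 endfacet
 facet normal 0.341 0.398 0.852
  outer loop
   vertex 1.7 2.9 4.2
   vertex 3.6 4.7 2.6
   vertex 2.0 3.5 3.8
  endloop
 endfacet
 facet normal -0.693 0.606 0.390
  outer loop
   vertex 1.7 2.9 4.2
   vertex 2.0 3.5 3.8
   vertex 0.2 0.8 4.8
  endloop
 endfacet
 facet normal 0.742 -0.222 0.632
  outer loop
   vertex 1.7 2.9 4.2
   vertex 4.6 1.2 0.2
   vertex 3.6 4.7 2.6
  endloop
 endfacet
 facet normal 0.699 -0.316 0.641
  outer loop
   vertex 1.7 2.9 4.2
   vertex 0.2 0.8 4.8
   vertex 4.6 1.2 0.2
  endloop
 endfacet
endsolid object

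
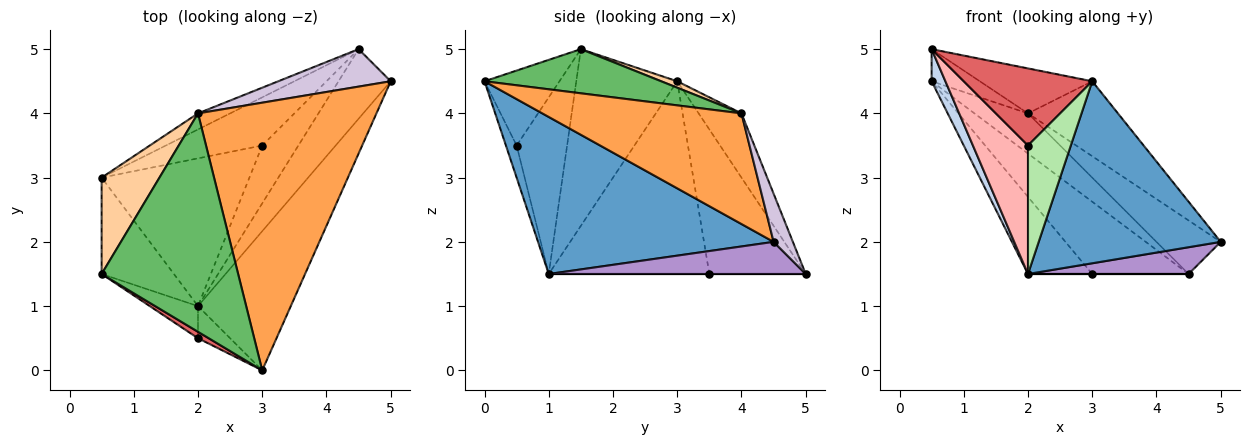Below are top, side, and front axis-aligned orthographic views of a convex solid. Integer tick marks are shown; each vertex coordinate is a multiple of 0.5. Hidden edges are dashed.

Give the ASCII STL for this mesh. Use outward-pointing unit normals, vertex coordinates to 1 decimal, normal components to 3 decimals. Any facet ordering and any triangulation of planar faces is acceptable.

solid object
 facet normal 0.717 -0.554 -0.424
  outer loop
   vertex 2.0 1.0 1.5
   vertex 5.0 4.5 2.0
   vertex 3.0 0.0 4.5
  endloop
 endfacet
 facet normal -0.918 -0.125 -0.376
  outer loop
   vertex 0.5 1.5 5.0
   vertex 0.5 3.0 4.5
   vertex 2.0 1.0 1.5
  endloop
 endfacet
 facet normal 0.513 0.232 0.827
  outer loop
   vertex 2.0 4.0 4.0
   vertex 3.0 0.0 4.5
   vertex 5.0 4.5 2.0
  endloop
 endfacet
 facet normal 0.105 0.314 0.943
  outer loop
   vertex 2.0 4.0 4.0
   vertex 0.5 3.0 4.5
   vertex 0.5 1.5 5.0
  endloop
 endfacet
 facet normal 0.302 0.192 0.934
  outer loop
   vertex 2.0 4.0 4.0
   vertex 0.5 1.5 5.0
   vertex 3.0 0.0 4.5
  endloop
 endfacet
 facet normal -0.236 -0.943 -0.236
  outer loop
   vertex 2.0 0.5 3.5
   vertex 2.0 1.0 1.5
   vertex 3.0 0.0 4.5
  endloop
 endfacet
 facet normal -0.503 -0.862 0.072
  outer loop
   vertex 2.0 0.5 3.5
   vertex 3.0 0.0 4.5
   vertex 0.5 1.5 5.0
  endloop
 endfacet
 facet normal -0.665 -0.725 -0.181
  outer loop
   vertex 2.0 0.5 3.5
   vertex 0.5 1.5 5.0
   vertex 2.0 1.0 1.5
  endloop
 endfacet
 facet normal 0.498 -0.311 -0.809
  outer loop
   vertex 4.5 5.0 1.5
   vertex 5.0 4.5 2.0
   vertex 2.0 1.0 1.5
  endloop
 endfacet
 facet normal 0.239 0.796 0.557
  outer loop
   vertex 4.5 5.0 1.5
   vertex 2.0 4.0 4.0
   vertex 5.0 4.5 2.0
  endloop
 endfacet
 facet normal -0.596 0.745 -0.298
  outer loop
   vertex 4.5 5.0 1.5
   vertex 0.5 3.0 4.5
   vertex 2.0 4.0 4.0
  endloop
 endfacet
 facet normal -0.756 0.303 -0.580
  outer loop
   vertex 3.0 3.5 1.5
   vertex 2.0 1.0 1.5
   vertex 0.5 3.0 4.5
  endloop
 endfacet
 facet normal -0.640 0.640 -0.426
  outer loop
   vertex 3.0 3.5 1.5
   vertex 0.5 3.0 4.5
   vertex 4.5 5.0 1.5
  endloop
 endfacet
 facet normal 0.000 0.000 -1.000
  outer loop
   vertex 3.0 3.5 1.5
   vertex 4.5 5.0 1.5
   vertex 2.0 1.0 1.5
  endloop
 endfacet
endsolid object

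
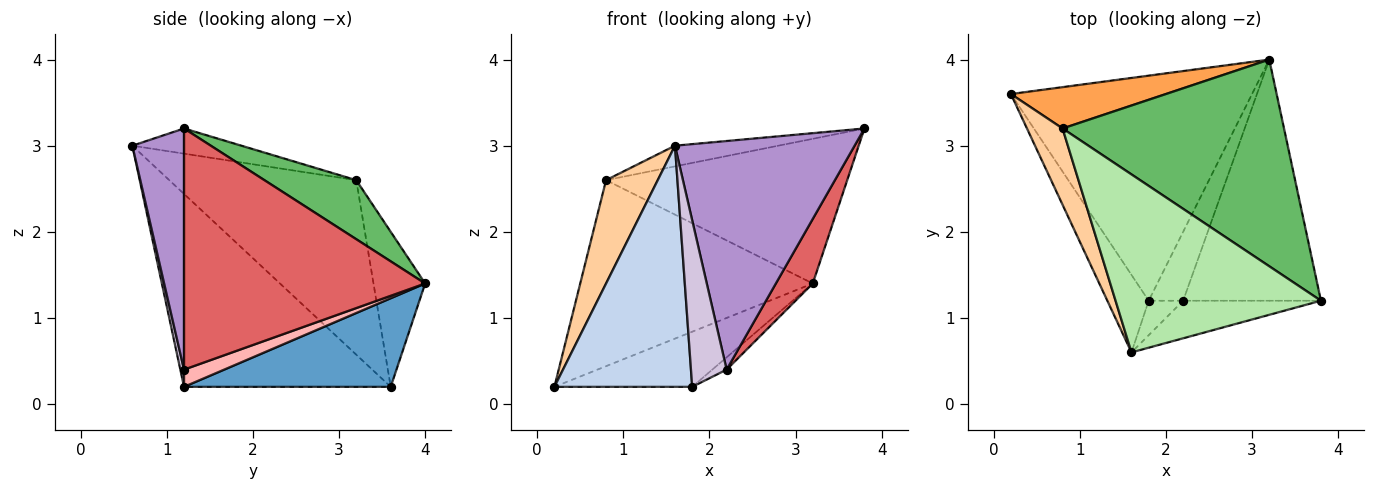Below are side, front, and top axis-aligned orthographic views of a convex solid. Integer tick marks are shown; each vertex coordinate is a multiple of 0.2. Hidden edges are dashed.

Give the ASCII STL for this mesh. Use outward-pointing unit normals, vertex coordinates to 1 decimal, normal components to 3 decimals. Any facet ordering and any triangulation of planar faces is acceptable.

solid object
 facet normal 0.336 0.224 -0.915
  outer loop
   vertex 1.8 1.2 0.2
   vertex 0.2 3.6 0.2
   vertex 3.2 4.0 1.4
  endloop
 endfacet
 facet normal -0.819 -0.546 -0.176
  outer loop
   vertex 1.8 1.2 0.2
   vertex 1.6 0.6 3.0
   vertex 0.2 3.6 0.2
  endloop
 endfacet
 facet normal -0.212 0.954 0.212
  outer loop
   vertex 0.8 3.2 2.6
   vertex 3.2 4.0 1.4
   vertex 0.2 3.6 0.2
  endloop
 endfacet
 facet normal -0.946 -0.261 0.193
  outer loop
   vertex 0.8 3.2 2.6
   vertex 0.2 3.6 0.2
   vertex 1.6 0.6 3.0
  endloop
 endfacet
 facet normal 0.213 0.560 0.800
  outer loop
   vertex 0.8 3.2 2.6
   vertex 3.8 1.2 3.2
   vertex 3.2 4.0 1.4
  endloop
 endfacet
 facet normal -0.121 0.115 0.986
  outer loop
   vertex 0.8 3.2 2.6
   vertex 1.6 0.6 3.0
   vertex 3.8 1.2 3.2
  endloop
 endfacet
 facet normal 0.861 -0.132 -0.492
  outer loop
   vertex 2.2 1.2 0.4
   vertex 3.2 4.0 1.4
   vertex 3.8 1.2 3.2
  endloop
 endfacet
 facet normal 0.442 0.158 -0.883
  outer loop
   vertex 2.2 1.2 0.4
   vertex 1.8 1.2 0.2
   vertex 3.2 4.0 1.4
  endloop
 endfacet
 facet normal 0.273 -0.949 -0.156
  outer loop
   vertex 2.2 1.2 0.4
   vertex 3.8 1.2 3.2
   vertex 1.6 0.6 3.0
  endloop
 endfacet
 facet normal 0.101 -0.974 -0.202
  outer loop
   vertex 2.2 1.2 0.4
   vertex 1.6 0.6 3.0
   vertex 1.8 1.2 0.2
  endloop
 endfacet
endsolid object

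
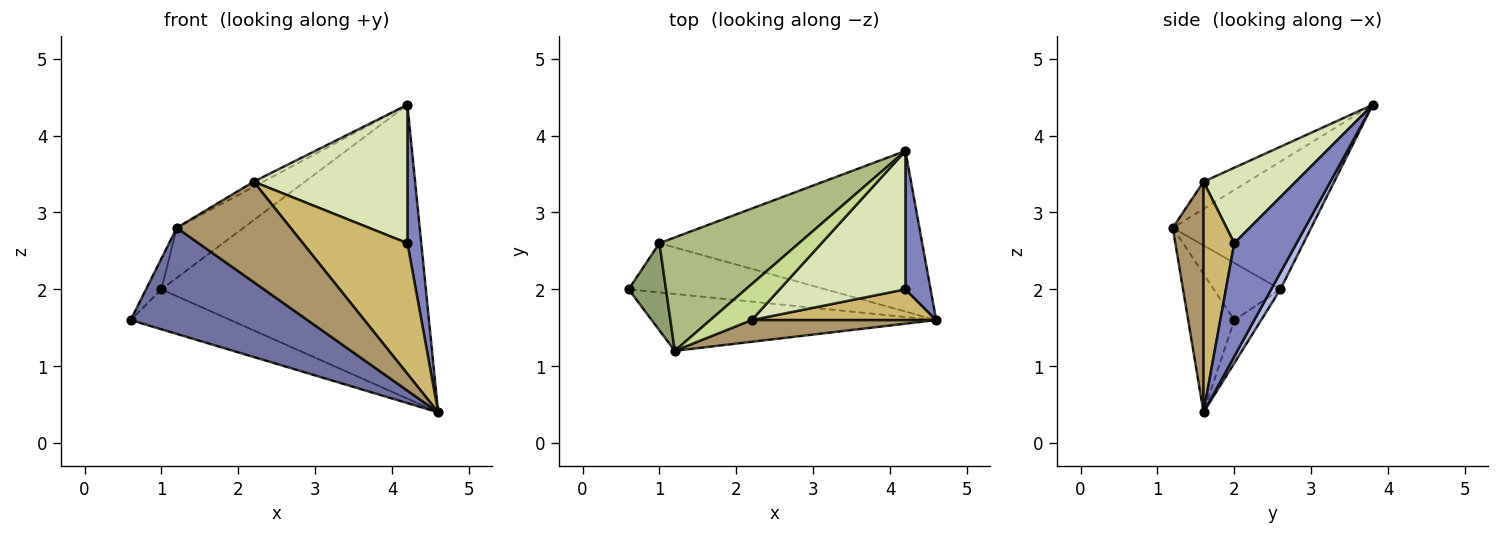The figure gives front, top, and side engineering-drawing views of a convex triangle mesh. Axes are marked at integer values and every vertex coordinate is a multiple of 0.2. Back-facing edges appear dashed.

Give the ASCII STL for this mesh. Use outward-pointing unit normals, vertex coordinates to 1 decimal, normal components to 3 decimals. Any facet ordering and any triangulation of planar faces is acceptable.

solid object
 facet normal -0.224 -0.859 -0.461
  outer loop
   vertex 1.2 1.2 2.8
   vertex 0.6 2.0 1.6
   vertex 4.6 1.6 0.4
  endloop
 endfacet
 facet normal 0.954 -0.212 0.212
  outer loop
   vertex 4.2 2.0 2.6
   vertex 4.6 1.6 0.4
   vertex 4.2 3.8 4.4
  endloop
 endfacet
 facet normal -0.167 0.622 -0.765
  outer loop
   vertex 1.0 2.6 2.0
   vertex 4.6 1.6 0.4
   vertex 0.6 2.0 1.6
  endloop
 endfacet
 facet normal 0.031 0.877 -0.479
  outer loop
   vertex 1.0 2.6 2.0
   vertex 4.2 3.8 4.4
   vertex 4.6 1.6 0.4
  endloop
 endfacet
 facet normal -0.822 0.190 0.537
  outer loop
   vertex 1.0 2.6 2.0
   vertex 0.6 2.0 1.6
   vertex 1.2 1.2 2.8
  endloop
 endfacet
 facet normal -0.642 0.309 0.702
  outer loop
   vertex 1.0 2.6 2.0
   vertex 1.2 1.2 2.8
   vertex 4.2 3.8 4.4
  endloop
 endfacet
 facet normal -0.545 0.119 0.830
  outer loop
   vertex 2.2 1.6 3.4
   vertex 4.2 3.8 4.4
   vertex 1.2 1.2 2.8
  endloop
 endfacet
 facet normal 0.391 -0.651 0.651
  outer loop
   vertex 2.2 1.6 3.4
   vertex 4.2 2.0 2.6
   vertex 4.2 3.8 4.4
  endloop
 endfacet
 facet normal 0.255 -0.945 0.204
  outer loop
   vertex 2.2 1.6 3.4
   vertex 1.2 1.2 2.8
   vertex 4.6 1.6 0.4
  endloop
 endfacet
 facet normal 0.275 -0.936 0.220
  outer loop
   vertex 2.2 1.6 3.4
   vertex 4.6 1.6 0.4
   vertex 4.2 2.0 2.6
  endloop
 endfacet
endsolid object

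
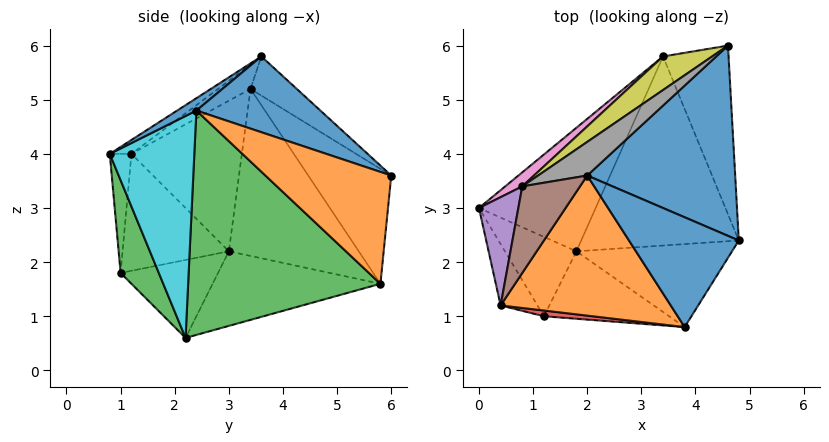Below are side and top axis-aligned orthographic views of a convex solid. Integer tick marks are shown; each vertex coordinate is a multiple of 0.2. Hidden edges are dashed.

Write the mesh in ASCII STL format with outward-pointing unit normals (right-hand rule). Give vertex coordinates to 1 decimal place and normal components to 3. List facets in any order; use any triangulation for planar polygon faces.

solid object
 facet normal 0.434 0.307 0.847
  outer loop
   vertex 2.0 3.6 5.8
   vertex 4.8 2.4 4.8
   vertex 4.6 6.0 3.6
  endloop
 endfacet
 facet normal 0.857 -0.120 -0.502
  outer loop
   vertex 3.4 5.8 1.6
   vertex 4.6 6.0 3.6
   vertex 4.8 2.4 4.8
  endloop
 endfacet
 facet normal 0.802 -0.200 -0.563
  outer loop
   vertex 3.4 5.8 1.6
   vertex 4.8 2.4 4.8
   vertex 1.8 2.2 0.6
  endloop
 endfacet
 facet normal -0.487 0.428 -0.762
  outer loop
   vertex 3.4 5.8 1.6
   vertex 1.8 2.2 0.6
   vertex 0.0 3.0 2.2
  endloop
 endfacet
 facet normal -0.967 0.038 0.253
  outer loop
   vertex 0.8 3.4 5.2
   vertex 0.0 3.0 2.2
   vertex 0.4 1.2 4.0
  endloop
 endfacet
 facet normal -0.357 -0.396 0.846
  outer loop
   vertex 0.8 3.4 5.2
   vertex 0.4 1.2 4.0
   vertex 2.0 3.6 5.8
  endloop
 endfacet
 facet normal -0.628 0.776 0.064
  outer loop
   vertex 0.8 3.4 5.2
   vertex 3.4 5.8 1.6
   vertex 0.0 3.0 2.2
  endloop
 endfacet
 facet normal -0.364 0.812 0.456
  outer loop
   vertex 0.8 3.4 5.2
   vertex 2.0 3.6 5.8
   vertex 4.6 6.0 3.6
  endloop
 endfacet
 facet normal -0.490 0.846 0.210
  outer loop
   vertex 0.8 3.4 5.2
   vertex 4.6 6.0 3.6
   vertex 3.4 5.8 1.6
  endloop
 endfacet
 facet normal 0.799 -0.219 -0.560
  outer loop
   vertex 3.8 0.8 4.0
   vertex 1.8 2.2 0.6
   vertex 4.8 2.4 4.8
  endloop
 endfacet
 facet normal 0.097 -0.493 0.864
  outer loop
   vertex 3.8 0.8 4.0
   vertex 4.8 2.4 4.8
   vertex 2.0 3.6 5.8
  endloop
 endfacet
 facet normal -0.067 -0.570 0.819
  outer loop
   vertex 3.8 0.8 4.0
   vertex 2.0 3.6 5.8
   vertex 0.4 1.2 4.0
  endloop
 endfacet
 facet normal 0.400 -0.740 -0.540
  outer loop
   vertex 1.2 1.0 1.8
   vertex 1.8 2.2 0.6
   vertex 3.8 0.8 4.0
  endloop
 endfacet
 facet normal -0.117 -0.992 0.048
  outer loop
   vertex 1.2 1.0 1.8
   vertex 3.8 0.8 4.0
   vertex 0.4 1.2 4.0
  endloop
 endfacet
 facet normal -0.705 -0.294 -0.646
  outer loop
   vertex 1.2 1.0 1.8
   vertex 0.0 3.0 2.2
   vertex 1.8 2.2 0.6
  endloop
 endfacet
 facet normal -0.849 -0.456 -0.267
  outer loop
   vertex 1.2 1.0 1.8
   vertex 0.4 1.2 4.0
   vertex 0.0 3.0 2.2
  endloop
 endfacet
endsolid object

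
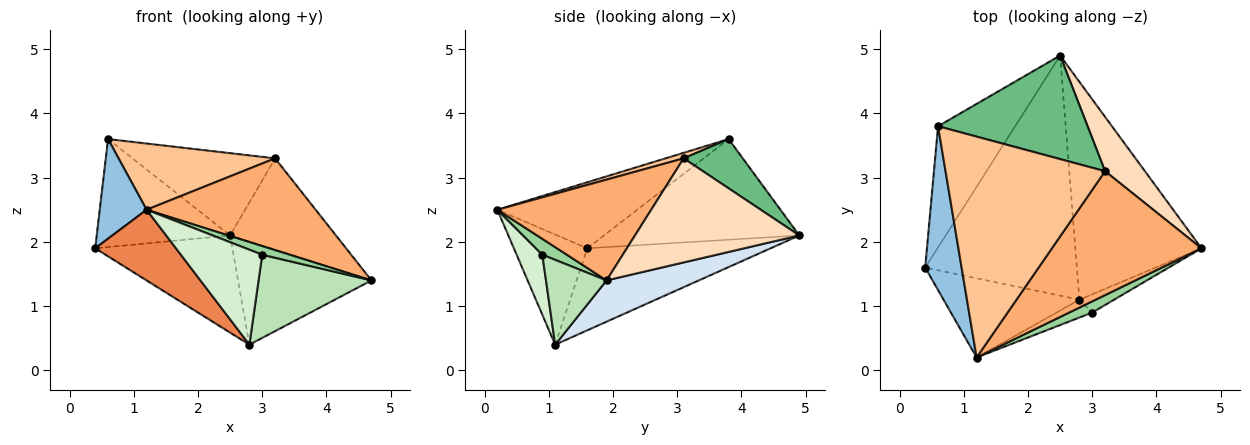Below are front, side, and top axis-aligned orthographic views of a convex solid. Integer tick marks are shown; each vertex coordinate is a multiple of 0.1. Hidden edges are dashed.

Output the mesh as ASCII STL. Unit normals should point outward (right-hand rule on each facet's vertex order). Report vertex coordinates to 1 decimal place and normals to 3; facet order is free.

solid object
 facet normal -0.698 0.477 -0.535
  outer loop
   vertex 0.6 3.8 3.6
   vertex 2.5 4.9 2.1
   vertex 0.4 1.6 1.9
  endloop
 endfacet
 facet normal -0.840 -0.282 0.463
  outer loop
   vertex 1.2 0.2 2.5
   vertex 0.6 3.8 3.6
   vertex 0.4 1.6 1.9
  endloop
 endfacet
 facet normal -0.448 0.335 -0.829
  outer loop
   vertex 2.8 1.1 0.4
   vertex 0.4 1.6 1.9
   vertex 2.5 4.9 2.1
  endloop
 endfacet
 facet normal 0.284 0.410 -0.867
  outer loop
   vertex 2.8 1.1 0.4
   vertex 2.5 4.9 2.1
   vertex 4.7 1.9 1.4
  endloop
 endfacet
 facet normal -0.518 -0.569 -0.639
  outer loop
   vertex 2.8 1.1 0.4
   vertex 1.2 0.2 2.5
   vertex 0.4 1.6 1.9
  endloop
 endfacet
 facet normal 0.476 -0.523 0.707
  outer loop
   vertex 3.2 3.1 3.3
   vertex 1.2 0.2 2.5
   vertex 4.7 1.9 1.4
  endloop
 endfacet
 facet normal 0.033 -0.287 0.957
  outer loop
   vertex 3.2 3.1 3.3
   vertex 0.6 3.8 3.6
   vertex 1.2 0.2 2.5
  endloop
 endfacet
 facet normal 0.800 0.515 0.306
  outer loop
   vertex 3.2 3.1 3.3
   vertex 4.7 1.9 1.4
   vertex 2.5 4.9 2.1
  endloop
 endfacet
 facet normal 0.250 0.602 0.758
  outer loop
   vertex 3.2 3.1 3.3
   vertex 2.5 4.9 2.1
   vertex 0.6 3.8 3.6
  endloop
 endfacet
 facet normal 0.479 -0.536 0.695
  outer loop
   vertex 3.0 0.9 1.8
   vertex 4.7 1.9 1.4
   vertex 1.2 0.2 2.5
  endloop
 endfacet
 facet normal 0.464 -0.865 -0.190
  outer loop
   vertex 3.0 0.9 1.8
   vertex 2.8 1.1 0.4
   vertex 4.7 1.9 1.4
  endloop
 endfacet
 facet normal 0.296 -0.939 -0.176
  outer loop
   vertex 3.0 0.9 1.8
   vertex 1.2 0.2 2.5
   vertex 2.8 1.1 0.4
  endloop
 endfacet
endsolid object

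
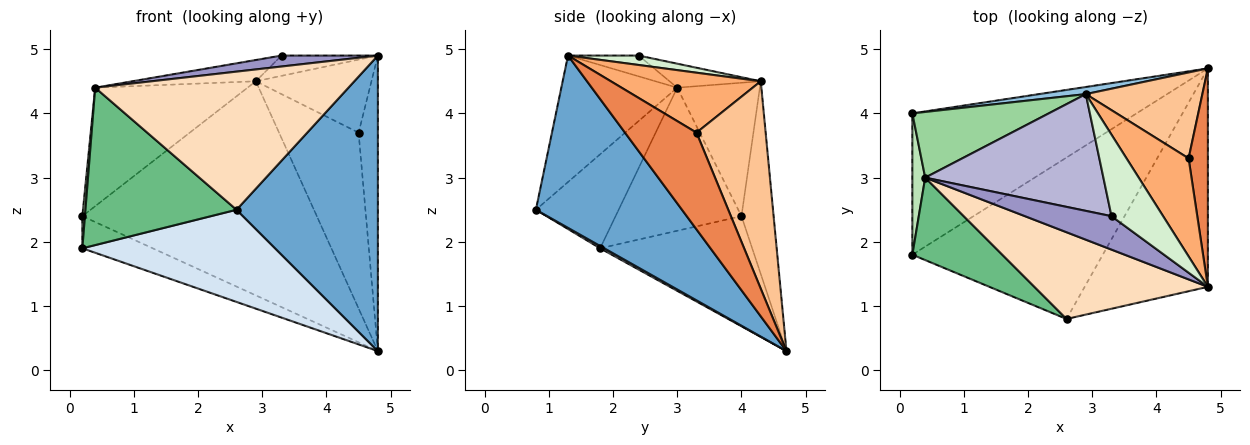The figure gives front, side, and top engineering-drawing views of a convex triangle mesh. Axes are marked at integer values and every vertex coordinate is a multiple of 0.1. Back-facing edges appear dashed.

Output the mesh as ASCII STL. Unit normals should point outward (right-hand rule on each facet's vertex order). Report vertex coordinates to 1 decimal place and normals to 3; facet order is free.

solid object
 facet normal 0.639 -0.618 -0.457
  outer loop
   vertex 2.6 0.8 2.5
   vertex 4.8 4.7 0.3
   vertex 4.8 1.3 4.9
  endloop
 endfacet
 facet normal -0.136 0.990 0.033
  outer loop
   vertex 2.9 4.3 4.5
   vertex 4.8 4.7 0.3
   vertex 0.2 4.0 2.4
  endloop
 endfacet
 facet normal -0.432 0.200 -0.879
  outer loop
   vertex 0.2 1.8 1.9
   vertex 0.2 4.0 2.4
   vertex 4.8 4.7 0.3
  endloop
 endfacet
 facet normal 0.011 -0.496 -0.868
  outer loop
   vertex 0.2 1.8 1.9
   vertex 4.8 4.7 0.3
   vertex 2.6 0.8 2.5
  endloop
 endfacet
 facet normal 0.948 0.256 0.189
  outer loop
   vertex 4.5 3.3 3.7
   vertex 4.8 1.3 4.9
   vertex 4.8 4.7 0.3
  endloop
 endfacet
 facet normal 0.612 0.472 0.634
  outer loop
   vertex 4.5 3.3 3.7
   vertex 2.9 4.3 4.5
   vertex 4.8 1.3 4.9
  endloop
 endfacet
 facet normal 0.616 0.708 0.346
  outer loop
   vertex 4.5 3.3 3.7
   vertex 4.8 4.7 0.3
   vertex 2.9 4.3 4.5
  endloop
 endfacet
 facet normal -0.361 -0.790 0.496
  outer loop
   vertex 0.4 3.0 4.4
   vertex 2.6 0.8 2.5
   vertex 4.8 1.3 4.9
  endloop
 endfacet
 facet normal -0.436 -0.797 0.417
  outer loop
   vertex 0.4 3.0 4.4
   vertex 0.2 1.8 1.9
   vertex 2.6 0.8 2.5
  endloop
 endfacet
 facet normal -0.428 0.790 0.438
  outer loop
   vertex 0.4 3.0 4.4
   vertex 2.9 4.3 4.5
   vertex 0.2 4.0 2.4
  endloop
 endfacet
 facet normal -0.996 -0.020 0.089
  outer loop
   vertex 0.4 3.0 4.4
   vertex 0.2 4.0 2.4
   vertex 0.2 1.8 1.9
  endloop
 endfacet
 facet normal 0.174 0.238 0.955
  outer loop
   vertex 3.3 2.4 4.9
   vertex 4.8 1.3 4.9
   vertex 2.9 4.3 4.5
  endloop
 endfacet
 facet normal -0.223 -0.303 0.927
  outer loop
   vertex 3.3 2.4 4.9
   vertex 0.4 3.0 4.4
   vertex 4.8 1.3 4.9
  endloop
 endfacet
 facet normal -0.131 0.178 0.975
  outer loop
   vertex 3.3 2.4 4.9
   vertex 2.9 4.3 4.5
   vertex 0.4 3.0 4.4
  endloop
 endfacet
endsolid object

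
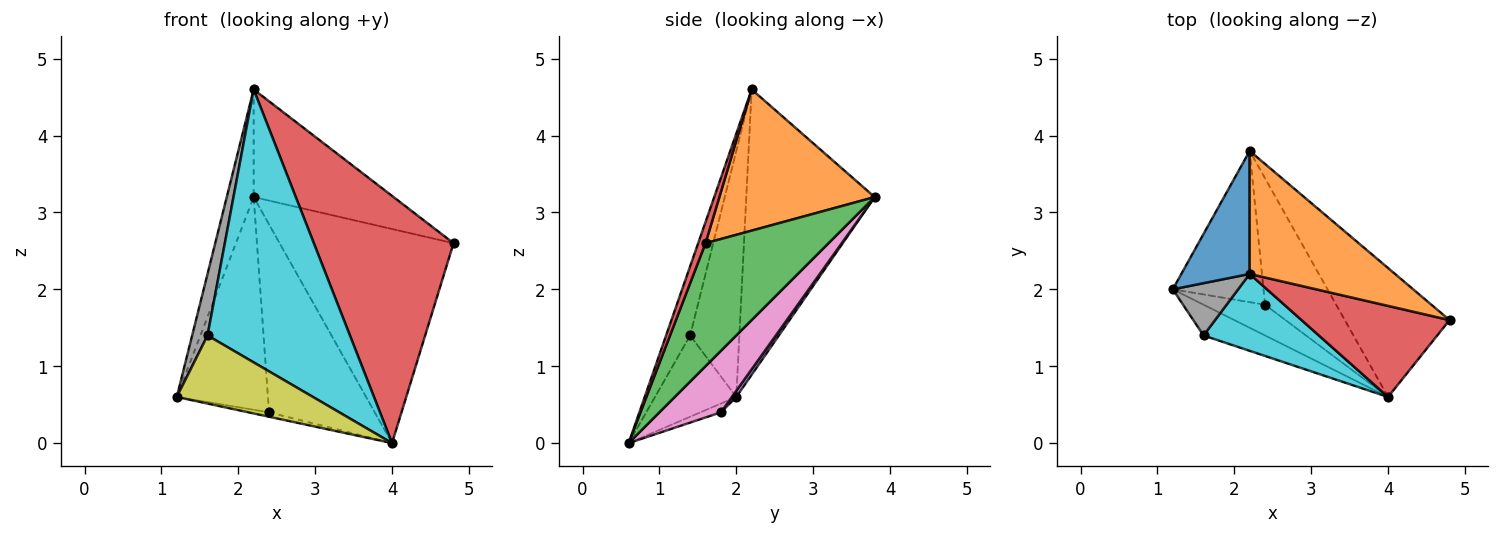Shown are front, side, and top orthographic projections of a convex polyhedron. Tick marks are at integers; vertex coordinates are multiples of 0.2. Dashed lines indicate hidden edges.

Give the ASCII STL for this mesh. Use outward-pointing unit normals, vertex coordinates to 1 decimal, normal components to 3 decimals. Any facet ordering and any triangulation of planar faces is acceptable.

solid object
 facet normal -0.953 0.200 0.228
  outer loop
   vertex 2.2 2.2 4.6
   vertex 2.2 3.8 3.2
   vertex 1.2 2.0 0.6
  endloop
 endfacet
 facet normal 0.590 0.532 0.608
  outer loop
   vertex 2.2 2.2 4.6
   vertex 4.8 1.6 2.6
   vertex 2.2 3.8 3.2
  endloop
 endfacet
 facet normal 0.518 0.733 -0.441
  outer loop
   vertex 4.0 0.6 0.0
   vertex 2.2 3.8 3.2
   vertex 4.8 1.6 2.6
  endloop
 endfacet
 facet normal 0.049 -0.937 0.345
  outer loop
   vertex 4.0 0.6 0.0
   vertex 4.8 1.6 2.6
   vertex 2.2 2.2 4.6
  endloop
 endfacet
 facet normal 0.039 0.814 -0.579
  outer loop
   vertex 2.4 1.8 0.4
   vertex 1.2 2.0 0.6
   vertex 2.2 3.8 3.2
  endloop
 endfacet
 facet normal -0.140 0.140 -0.980
  outer loop
   vertex 2.4 1.8 0.4
   vertex 4.0 0.6 0.0
   vertex 1.2 2.0 0.6
  endloop
 endfacet
 facet normal 0.435 0.747 -0.503
  outer loop
   vertex 2.4 1.8 0.4
   vertex 2.2 3.8 3.2
   vertex 4.0 0.6 0.0
  endloop
 endfacet
 facet normal -0.925 -0.289 0.246
  outer loop
   vertex 1.6 1.4 1.4
   vertex 2.2 2.2 4.6
   vertex 1.2 2.0 0.6
  endloop
 endfacet
 facet normal -0.478 -0.801 -0.362
  outer loop
   vertex 1.6 1.4 1.4
   vertex 1.2 2.0 0.6
   vertex 4.0 0.6 0.0
  endloop
 endfacet
 facet normal -0.161 -0.950 0.268
  outer loop
   vertex 1.6 1.4 1.4
   vertex 4.0 0.6 0.0
   vertex 2.2 2.2 4.6
  endloop
 endfacet
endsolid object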